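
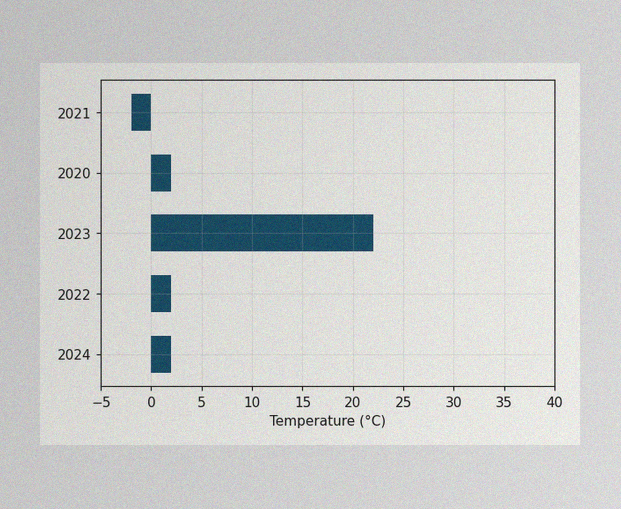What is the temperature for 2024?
The image has some photo noise and uneven lighting. Reading along the chart's x-axis, the 2024 bar reaches 2°C.

2°C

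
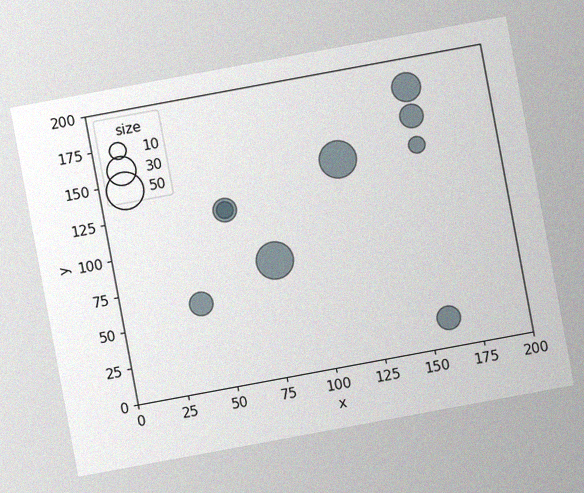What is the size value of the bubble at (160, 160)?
20

The chart is tilted about 10° counter-clockwise, with some photo noise. Matching the bubble at (160, 160) against the size legend gives 20.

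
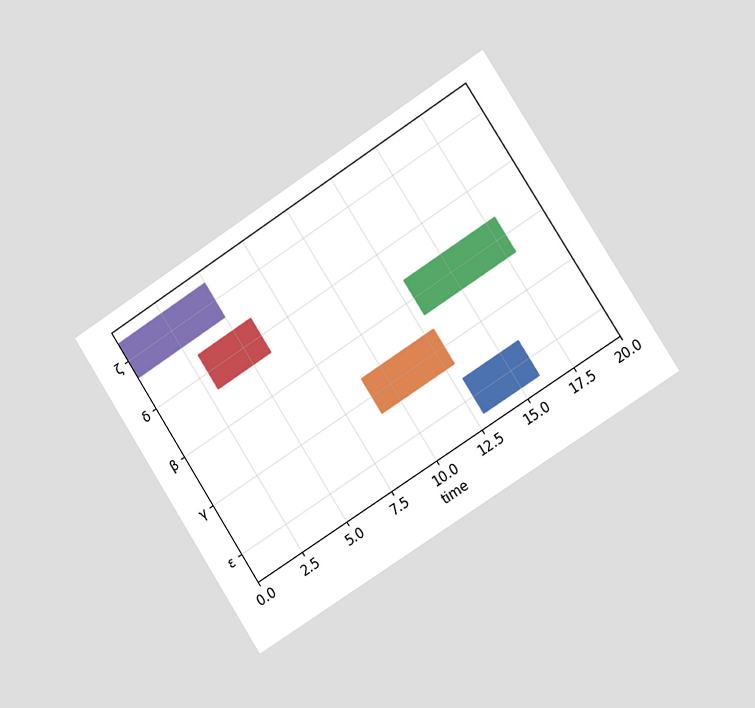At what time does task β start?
The chart is tilted about 33° counter-clockwise and viewed slightly from the right. The β bar begins at t=13.

13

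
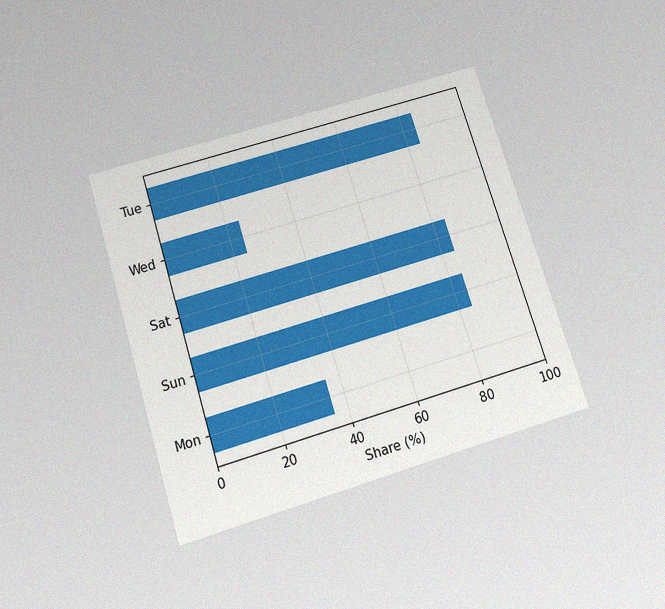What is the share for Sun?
The chart is tilted about 17° counter-clockwise and viewed slightly from below, with some photo noise. Reading along the chart's x-axis, the Sun bar reaches 84%.

84%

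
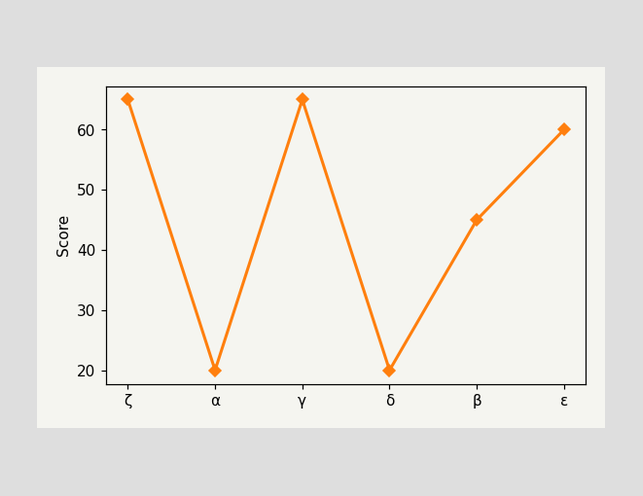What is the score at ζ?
At ζ, the line is at 65.

65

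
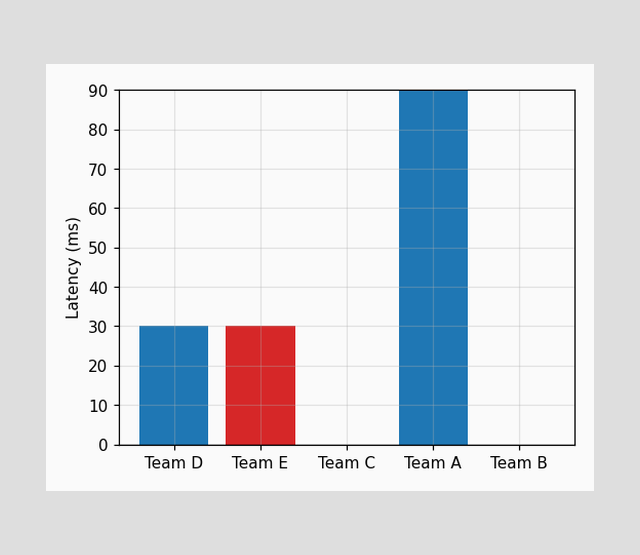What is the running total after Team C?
0ms

After Team C the running total reaches 0ms.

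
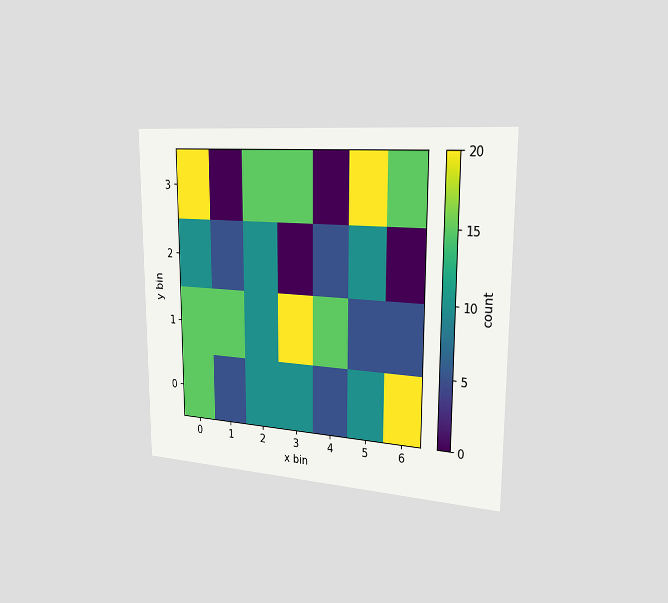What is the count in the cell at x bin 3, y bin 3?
The chart is viewed slightly from the right. Matching the cell (3, 3) against the colorbar gives 15.

15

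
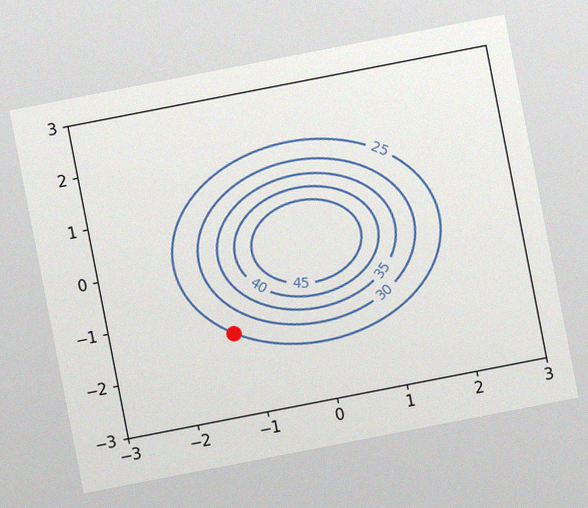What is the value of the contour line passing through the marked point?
25

The chart is tilted about 11° counter-clockwise, with some photo noise. The marked point sits on the contour labelled 25.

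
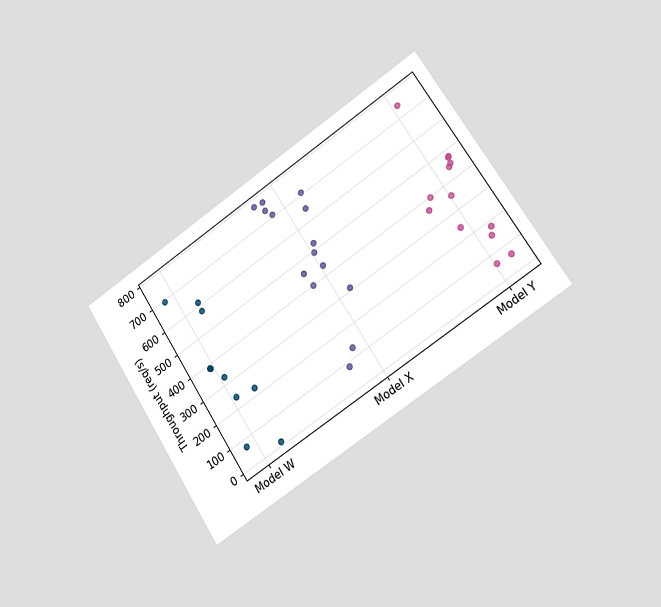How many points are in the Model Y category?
13

The chart is tilted about 33° counter-clockwise and viewed slightly from the right. Counting the markers in the Model Y column gives 13.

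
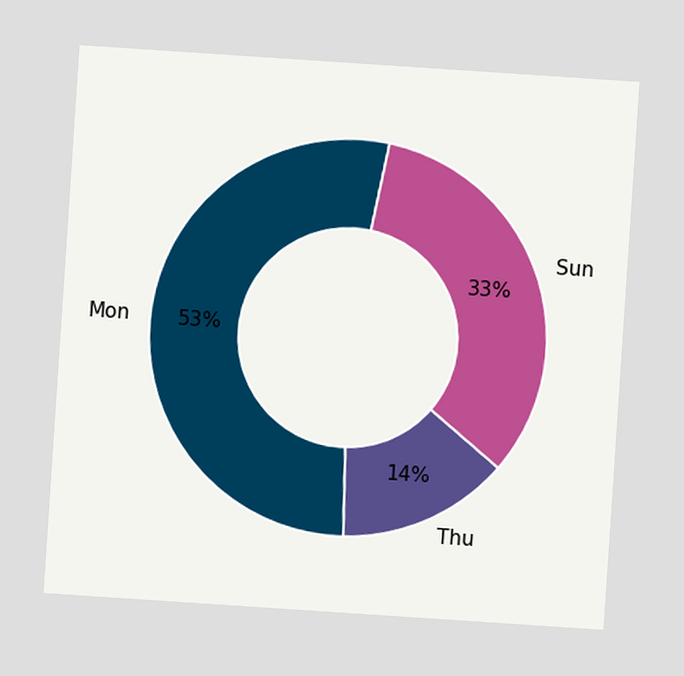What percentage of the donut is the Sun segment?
33%

The chart is tilted about 4° clockwise. The Sun segment takes up 33% of the ring.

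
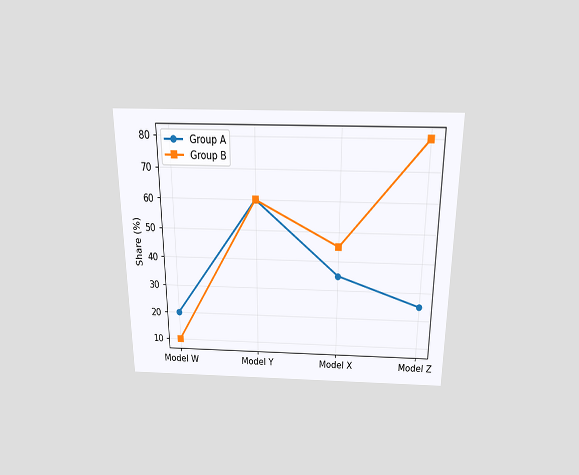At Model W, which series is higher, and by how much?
Group A, by 10%

The chart is viewed slightly from above. At Model W, Group A sits above the other line by 10%.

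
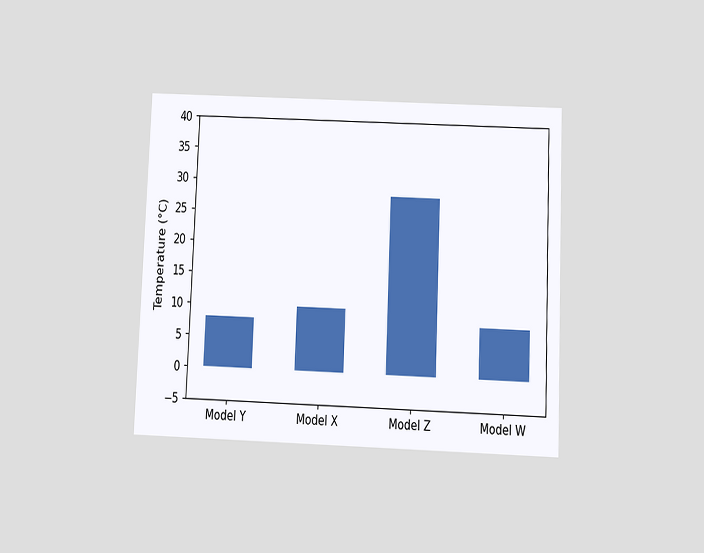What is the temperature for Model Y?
8°C

The chart is tilted about 2° clockwise and viewed slightly from below. Reading along the chart's y-axis, the Model Y bar reaches 8°C.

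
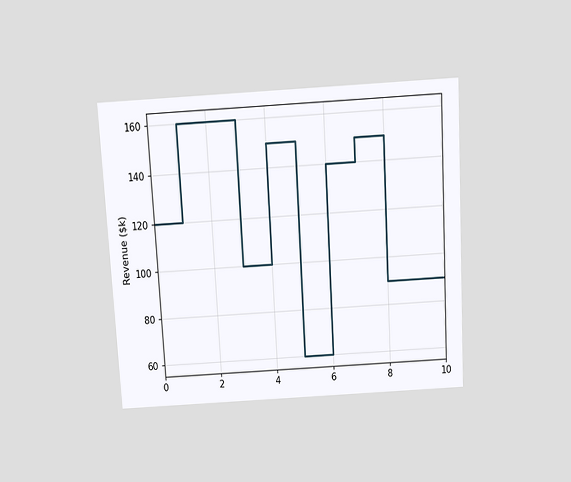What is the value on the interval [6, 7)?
$140k

The chart is tilted about 3° counter-clockwise and viewed slightly from above. On [6, 7) the step sits at $140k.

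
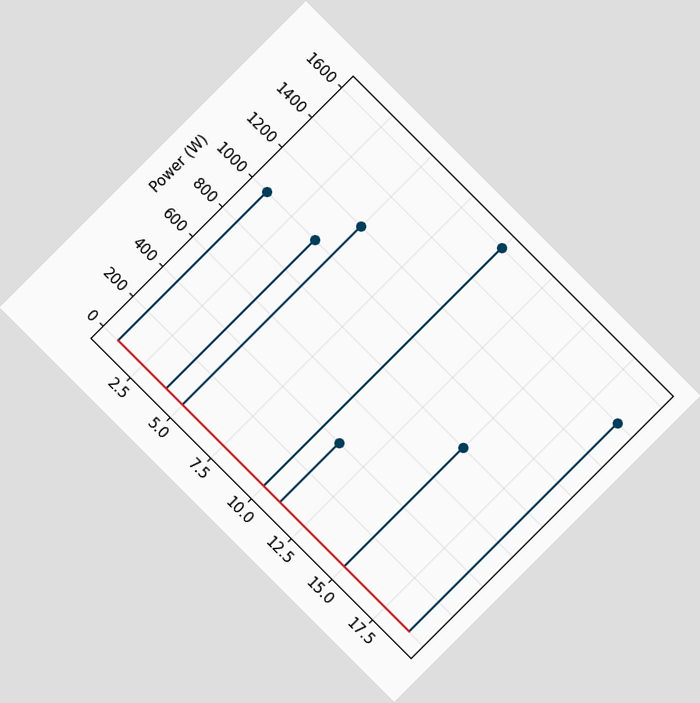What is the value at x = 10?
1600W

The chart is tilted about 45° clockwise. The stem at x=10 reaches 1600W.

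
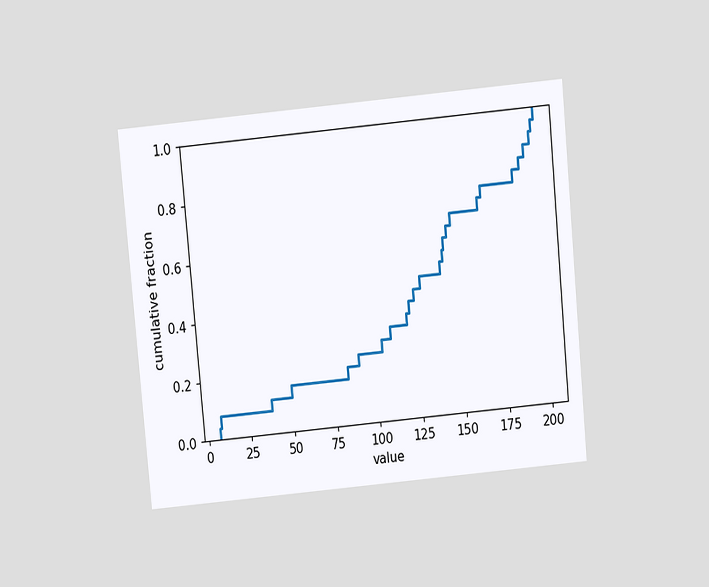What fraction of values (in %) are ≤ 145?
The chart is tilted about 5° counter-clockwise and viewed slightly from above. At x=145 the ECDF step is at 64%.

64%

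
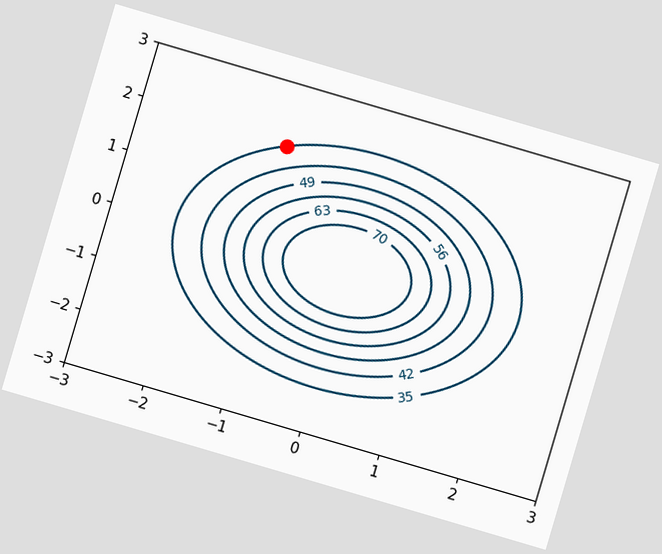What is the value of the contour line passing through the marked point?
35

The chart is tilted about 16° clockwise. The marked point sits on the contour labelled 35.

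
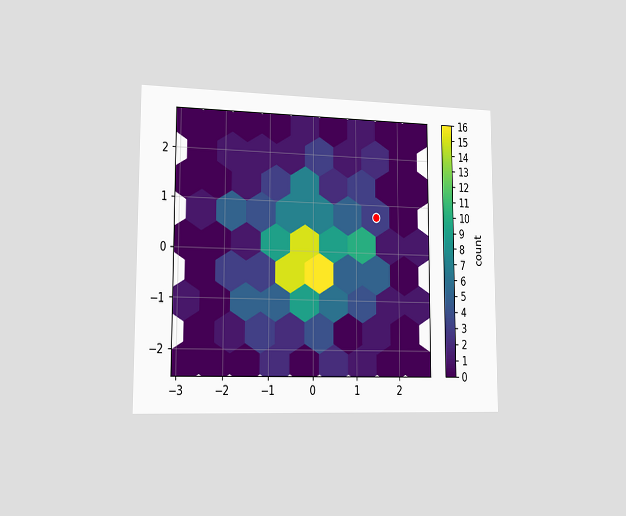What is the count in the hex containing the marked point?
The chart is viewed slightly from the left. The marked hex reads 3 on the colorbar.

3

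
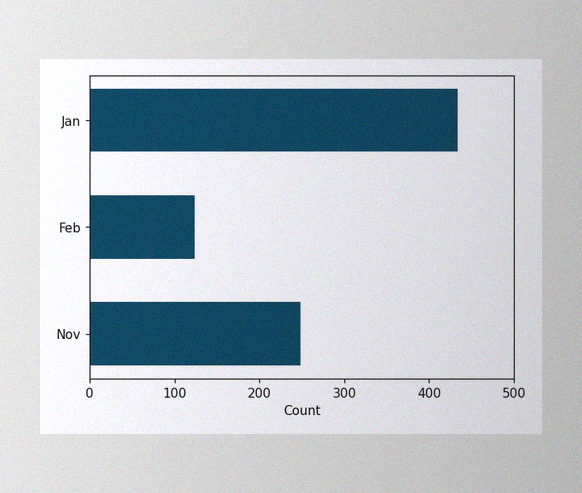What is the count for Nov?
248

The image has some photo noise and uneven lighting. Reading along the chart's x-axis, the Nov bar reaches 248.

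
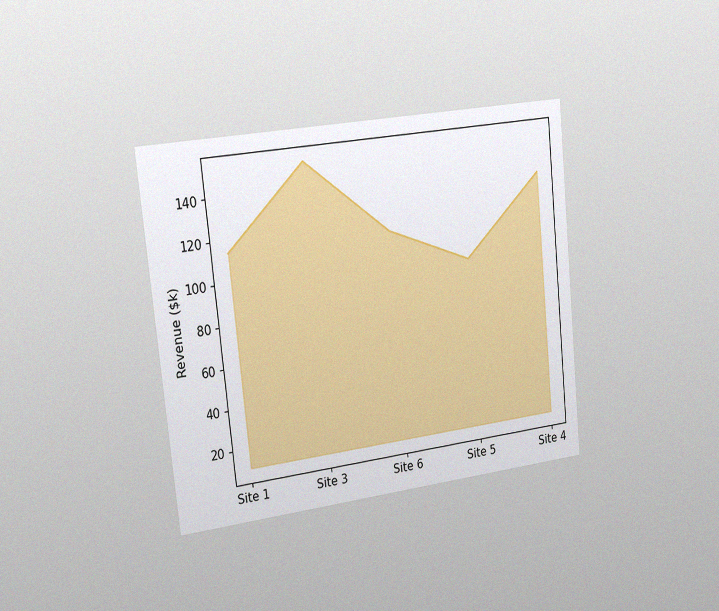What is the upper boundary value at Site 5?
$95k

The chart is tilted about 6° counter-clockwise and viewed slightly from the left, with some photo noise. At Site 5 the upper boundary is at $95k.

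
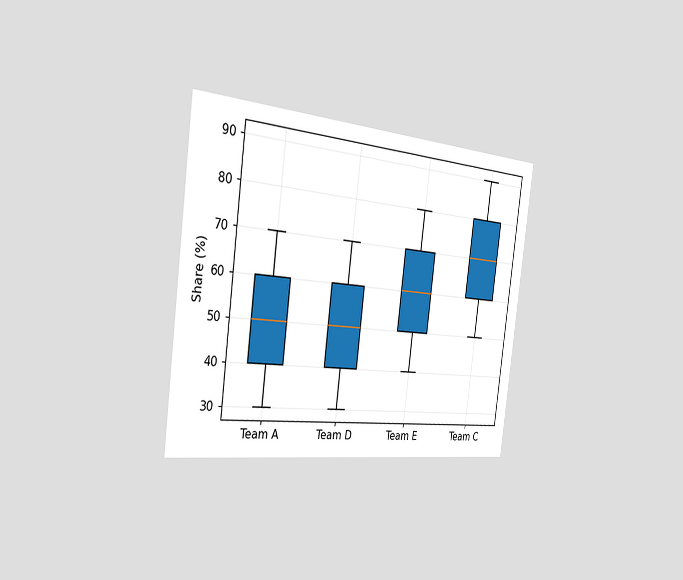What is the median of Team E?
60%

The chart is tilted about 7° clockwise and viewed slightly from the left. The median line in the Team E box sits at 60%.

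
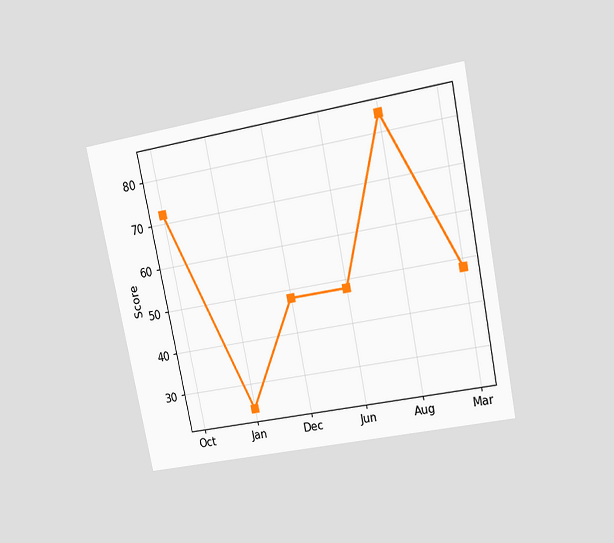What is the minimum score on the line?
The chart is tilted about 11° counter-clockwise and viewed at a slight angle. The lowest point is at Jan, and reading across to the y-axis gives 24.

24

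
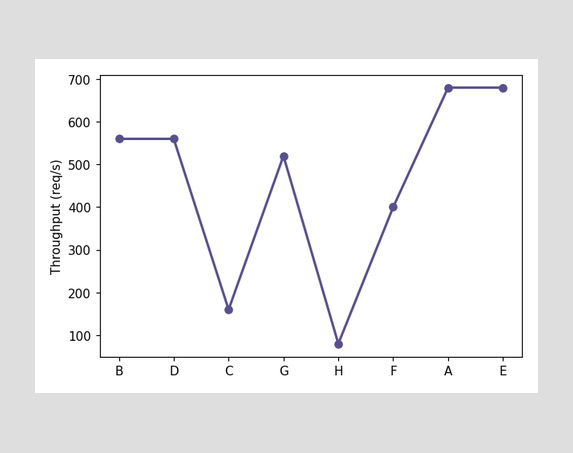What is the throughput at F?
400req/s

At F, the line is at 400req/s.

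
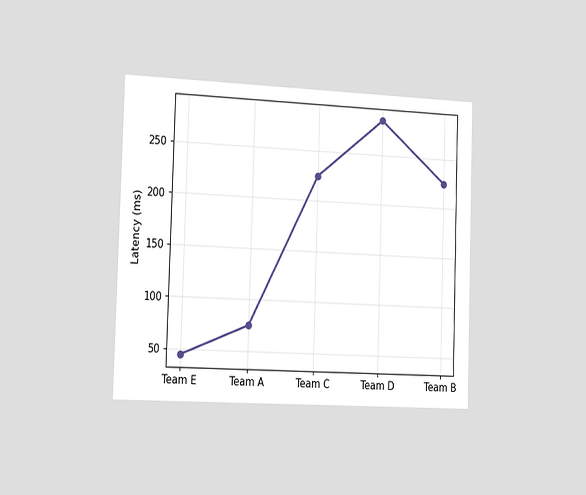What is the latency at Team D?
285ms

The chart is viewed slightly from the left. At Team D, the line is at 285ms.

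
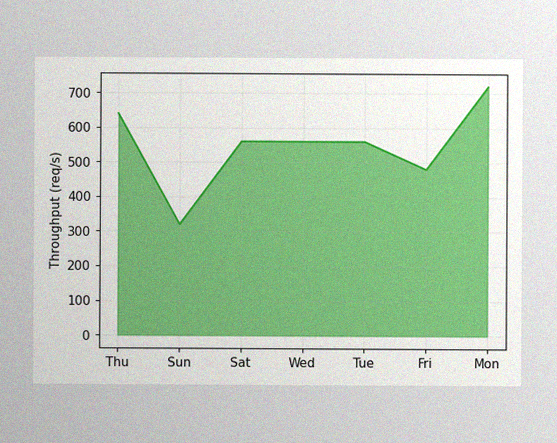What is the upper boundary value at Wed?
560req/s

The image has some photo noise and uneven lighting. At Wed the upper boundary is at 560req/s.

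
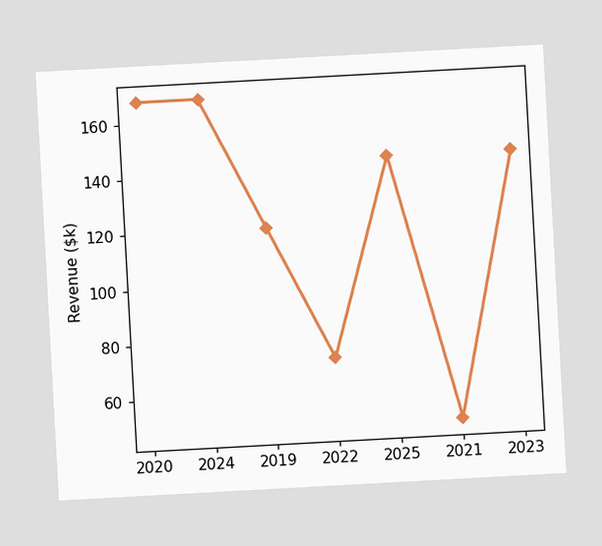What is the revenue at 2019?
The chart is tilted about 3° counter-clockwise. At 2019, the line is at $120k.

$120k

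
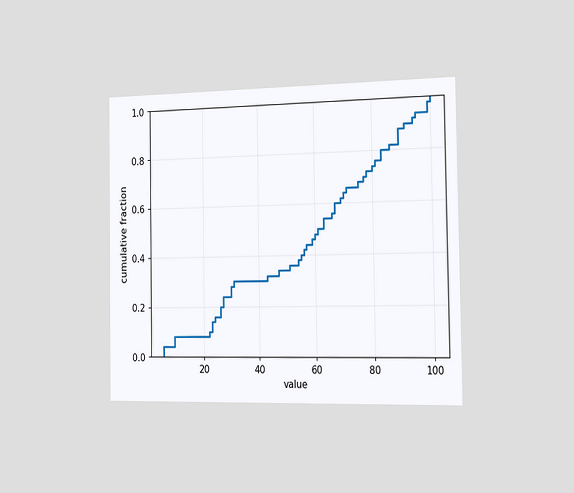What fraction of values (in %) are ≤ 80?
74%

The chart is viewed slightly from the right. At x=80 the ECDF step is at 74%.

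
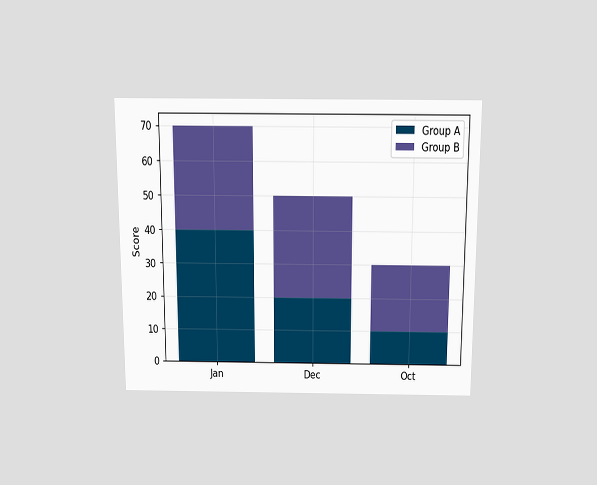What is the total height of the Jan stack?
The chart is viewed slightly from above. The Jan stack's top reaches 70 on the y-axis.

70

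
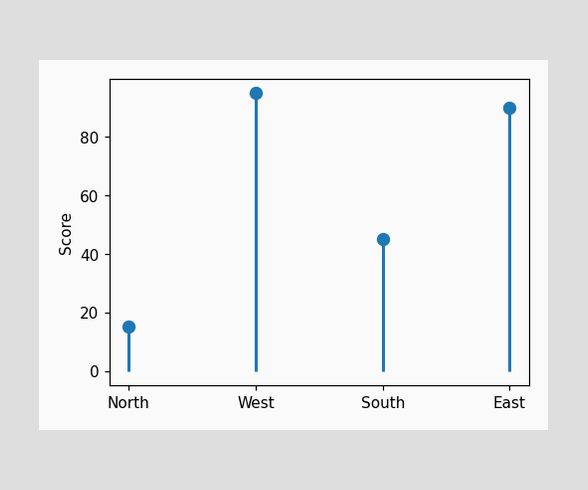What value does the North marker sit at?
The North marker sits at 15.

15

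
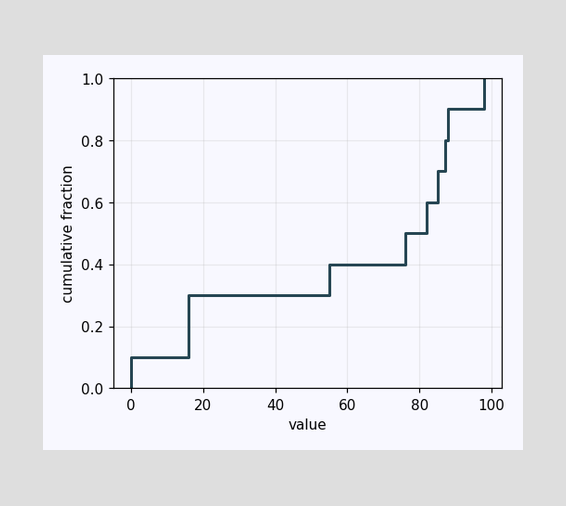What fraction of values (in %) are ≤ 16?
30%

At x=16 the ECDF step is at 30%.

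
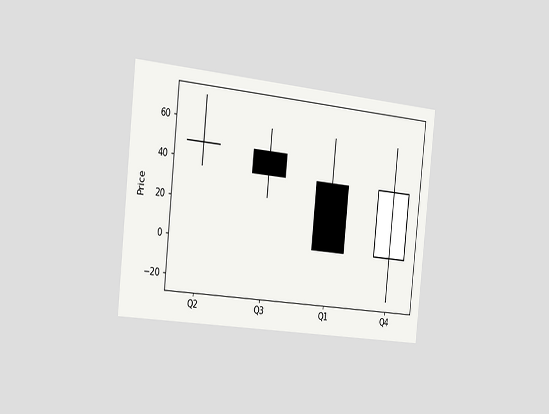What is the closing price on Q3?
36

The chart is tilted about 6° clockwise and viewed slightly from the left. The Q3 candle closes at 36.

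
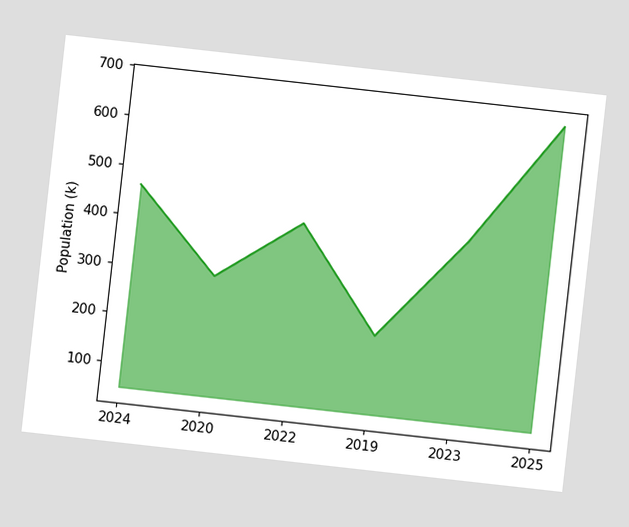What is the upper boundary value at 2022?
The chart is tilted about 6° clockwise. At 2022 the upper boundary is at 420k.

420k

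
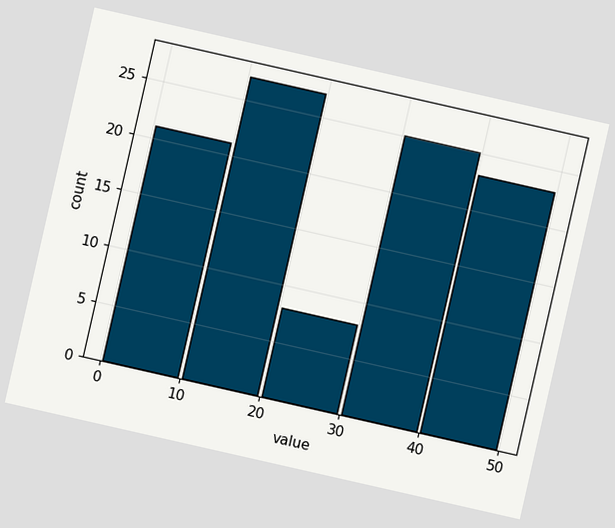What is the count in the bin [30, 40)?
The chart is tilted about 13° clockwise. The [30, 40) bin has height 25.

25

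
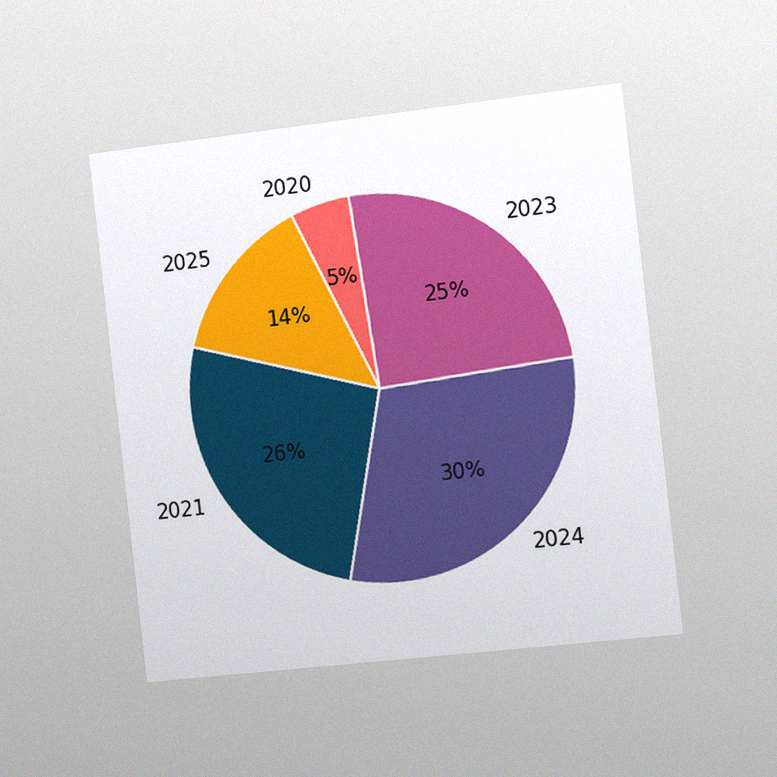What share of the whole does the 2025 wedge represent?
The chart is tilted about 6° counter-clockwise and viewed slightly from the right, with some photo noise. The 2025 slice takes up 14% of the pie.

14%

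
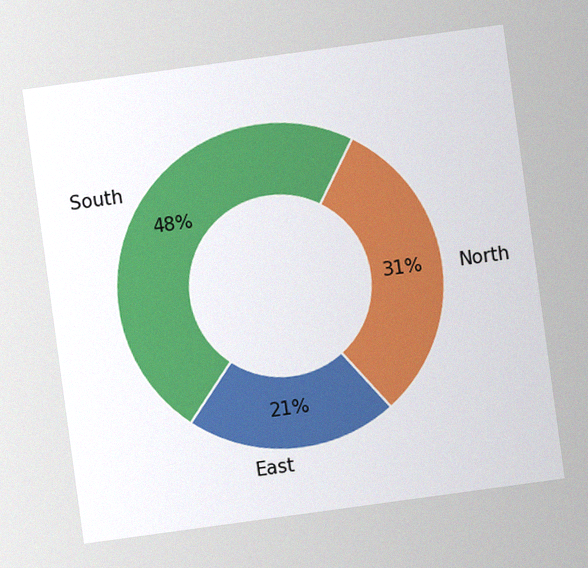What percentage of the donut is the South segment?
48%

The chart is tilted about 8° counter-clockwise, with some photo noise. The South segment takes up 48% of the ring.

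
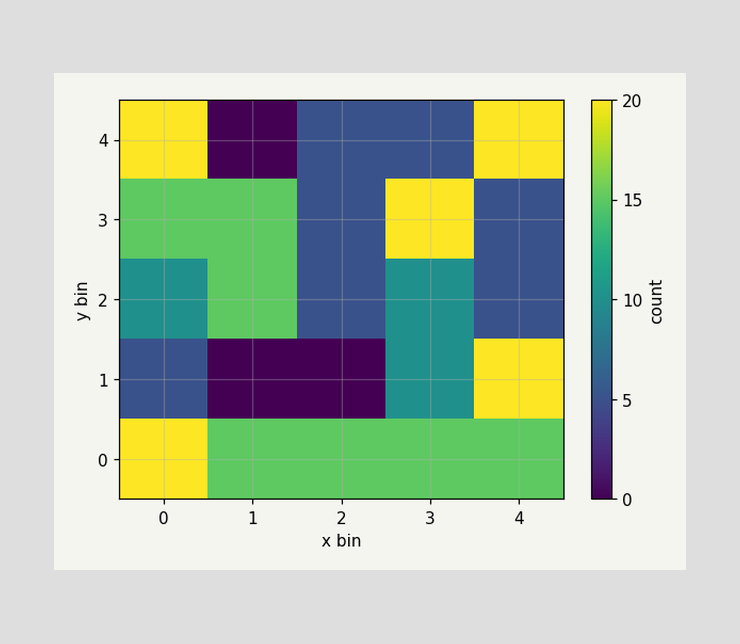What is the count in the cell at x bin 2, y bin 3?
5

Matching the cell (2, 3) against the colorbar gives 5.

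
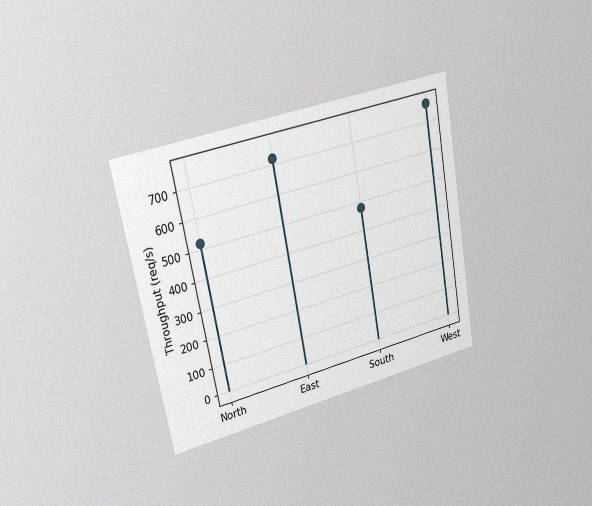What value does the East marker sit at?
720req/s

The chart is tilted about 11° counter-clockwise and viewed slightly from the left, with some photo noise. The East marker sits at 720req/s.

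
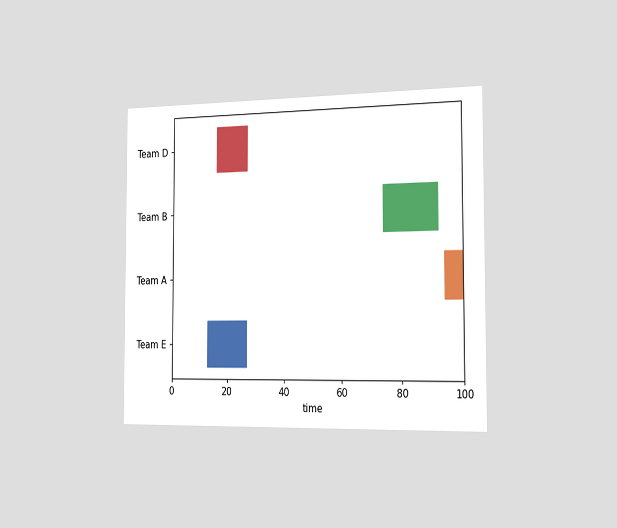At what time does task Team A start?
94

The chart is viewed slightly from the right. The Team A bar begins at t=94.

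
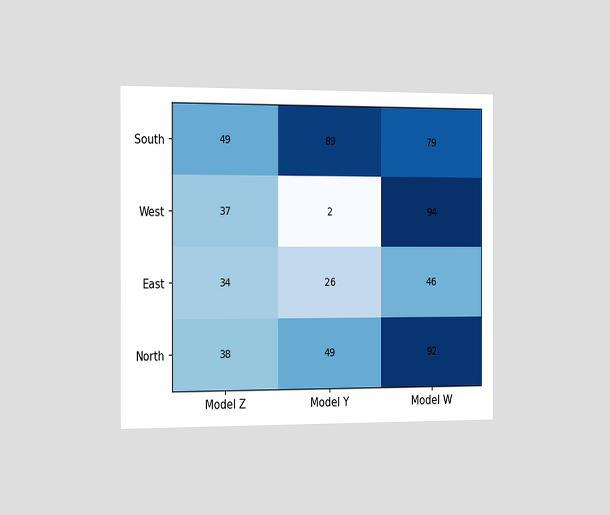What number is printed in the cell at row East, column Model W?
46

The chart is viewed slightly from the left. The (East, Model W) cell reads 46.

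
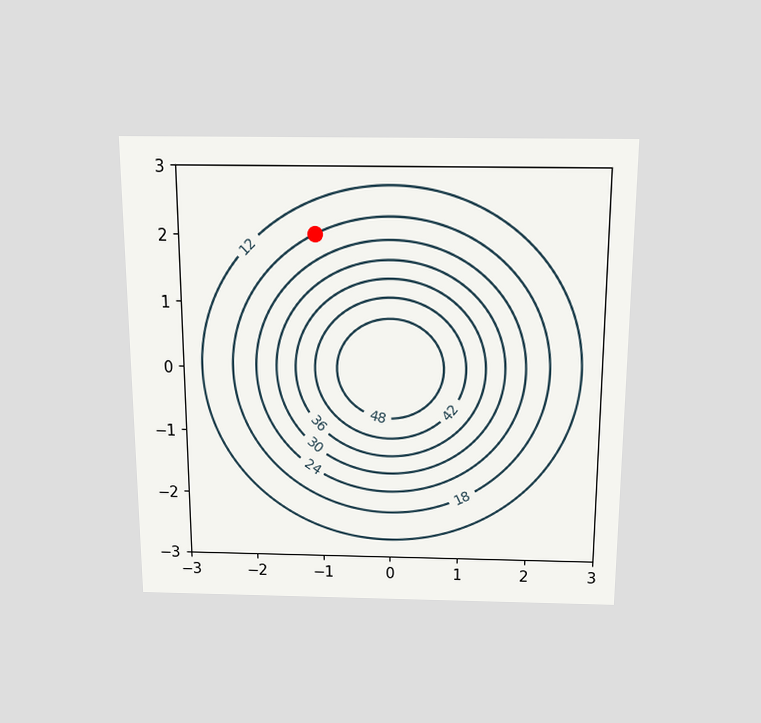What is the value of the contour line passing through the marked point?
The chart is viewed slightly from above. The marked point sits on the contour labelled 18.

18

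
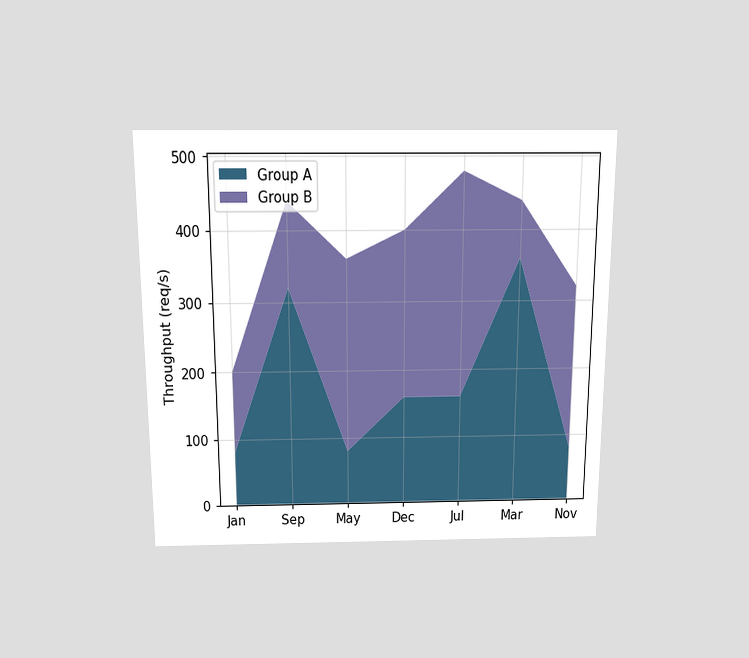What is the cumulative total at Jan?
200req/s

The chart is viewed slightly from above. The stacked total at Jan reaches 200req/s.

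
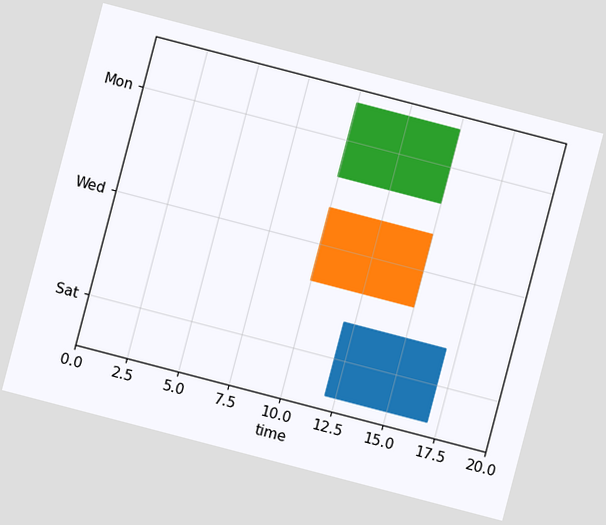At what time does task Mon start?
10

The chart is tilted about 15° clockwise. The Mon bar begins at t=10.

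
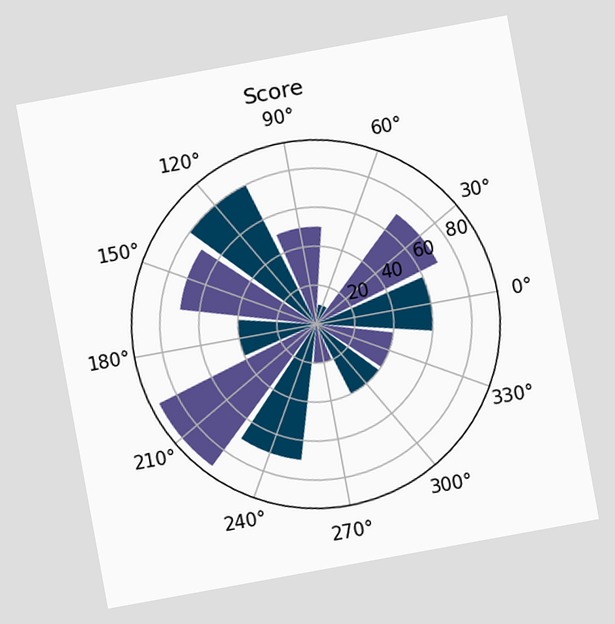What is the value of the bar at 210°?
The chart is tilted about 10° counter-clockwise. The bar at 210° reaches 90 on the radial axis.

90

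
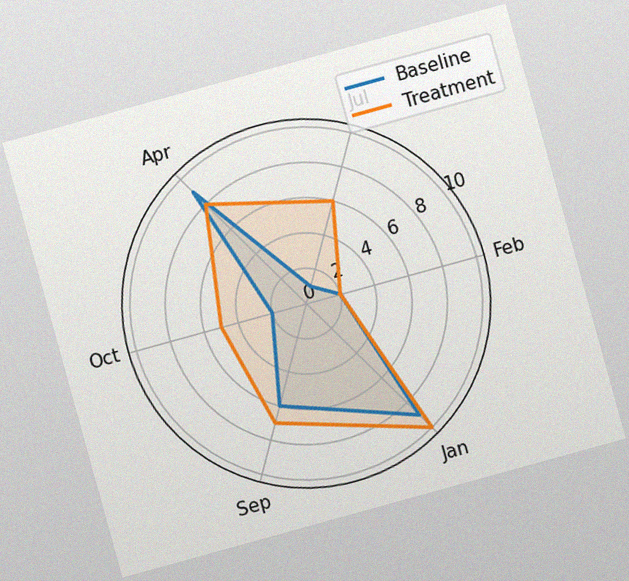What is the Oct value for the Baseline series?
2

The chart is tilted about 15° counter-clockwise, with some photo noise. On the Oct axis, Baseline reaches 2.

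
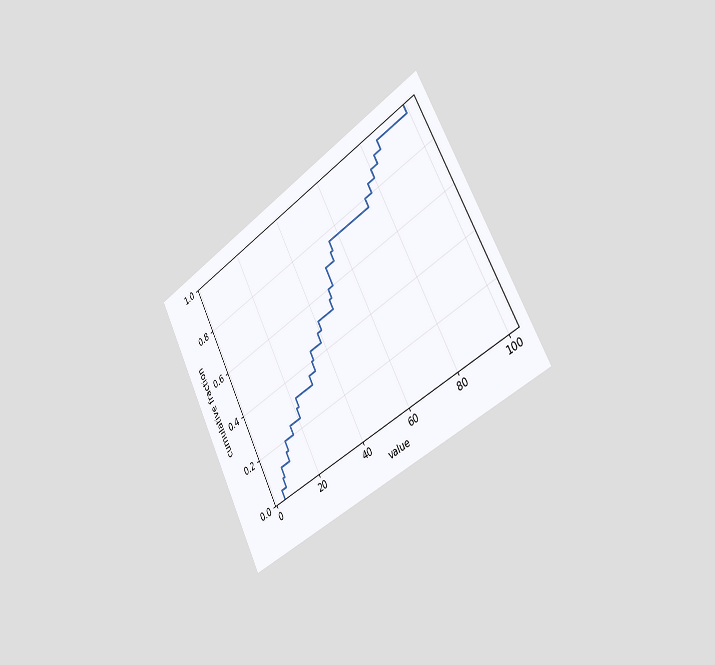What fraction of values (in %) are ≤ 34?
The chart is tilted about 28° counter-clockwise and viewed slightly from the right. At x=34 the ECDF step is at 44%.

44%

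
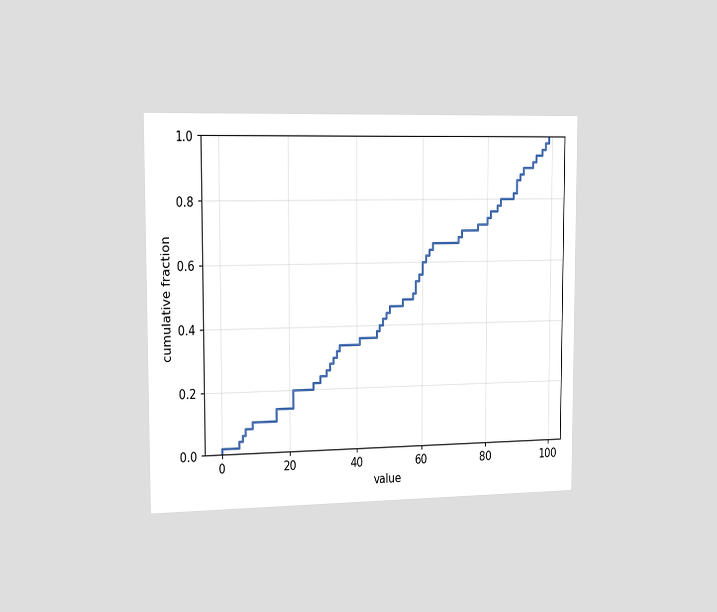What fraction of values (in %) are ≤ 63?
The chart is viewed slightly from the left. At x=63 the ECDF step is at 66%.

66%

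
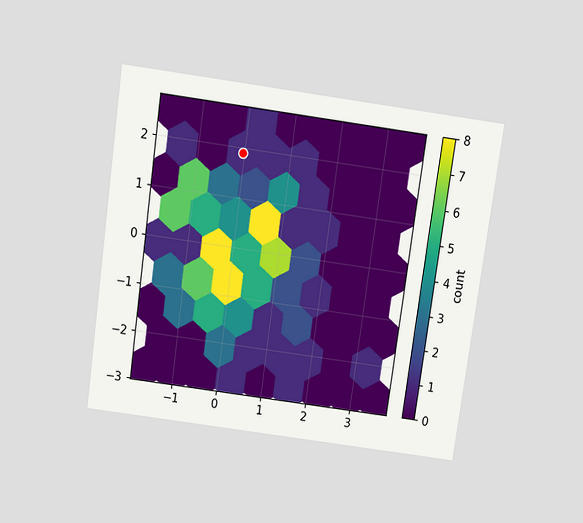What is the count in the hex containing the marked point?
The chart is tilted about 8° clockwise and viewed slightly from above. The marked hex reads 1 on the colorbar.

1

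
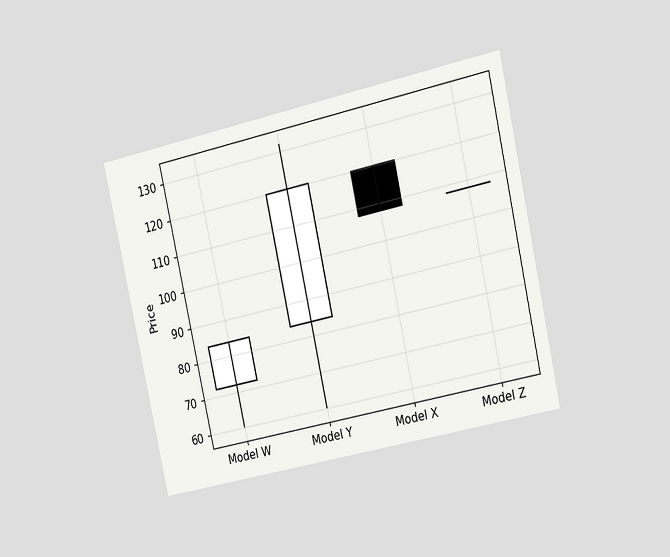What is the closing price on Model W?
84

The chart is tilted about 12° counter-clockwise and viewed slightly from the right. The Model W candle closes at 84.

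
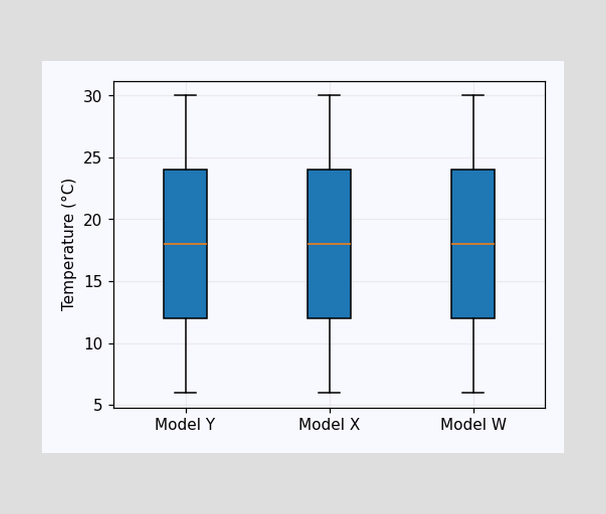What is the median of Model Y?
The median line in the Model Y box sits at 18°C.

18°C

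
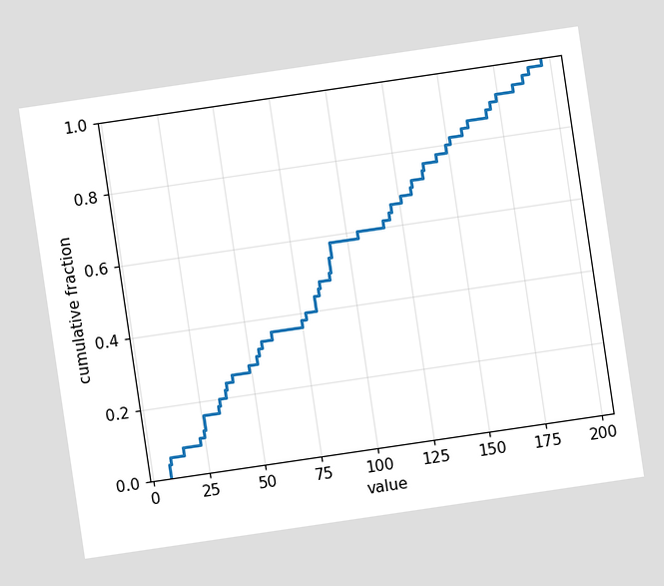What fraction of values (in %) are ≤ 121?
The chart is tilted about 8° counter-clockwise. At x=121 the ECDF step is at 66%.

66%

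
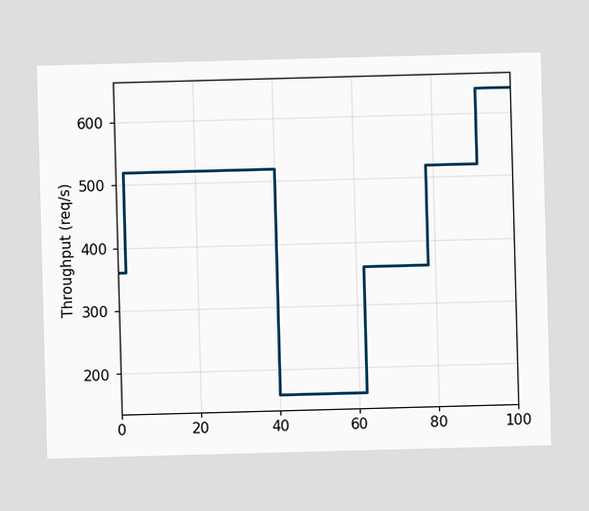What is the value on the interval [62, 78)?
360req/s

On [62, 78) the step sits at 360req/s.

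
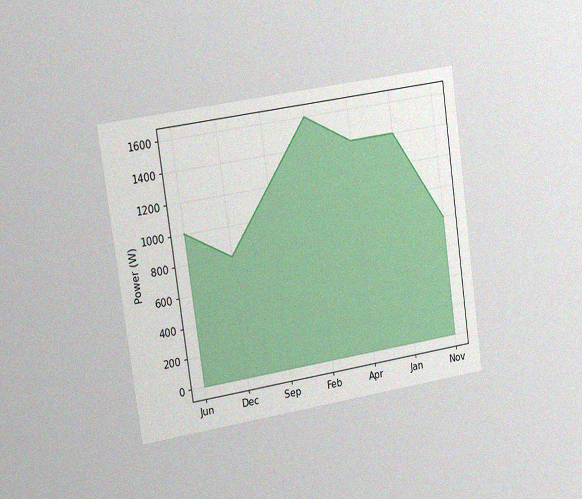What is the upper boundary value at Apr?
The chart is tilted about 8° counter-clockwise and viewed slightly from the left, with some photo noise. At Apr the upper boundary is at 1400W.

1400W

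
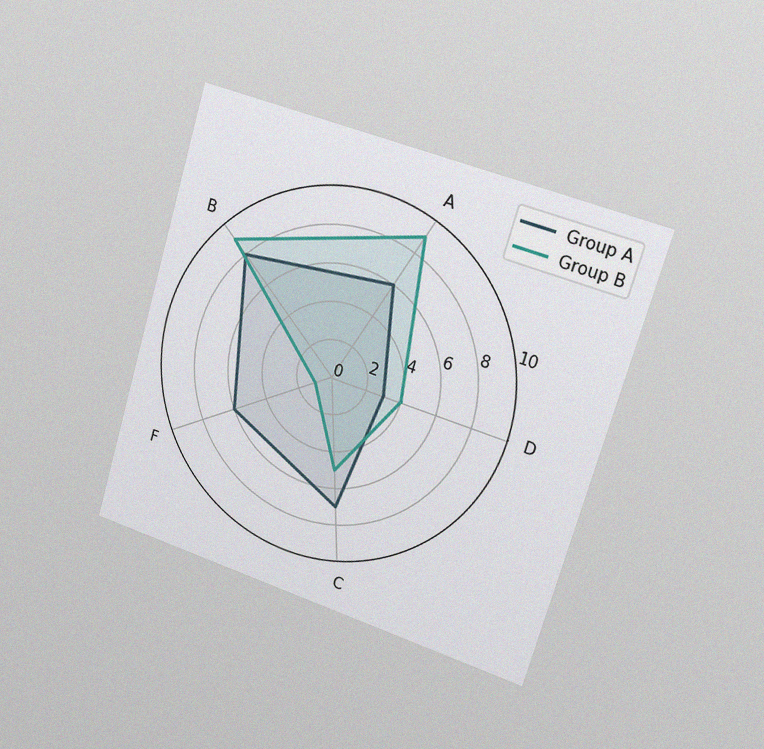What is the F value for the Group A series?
The chart is tilted about 17° clockwise and viewed slightly from the right, with some photo noise. On the F axis, Group A reaches 6.

6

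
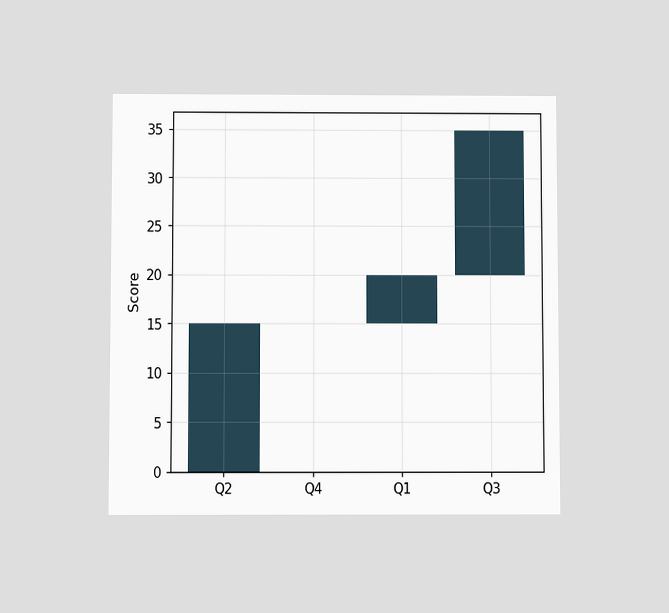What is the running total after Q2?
The chart is viewed slightly from below. After Q2 the running total reaches 15.

15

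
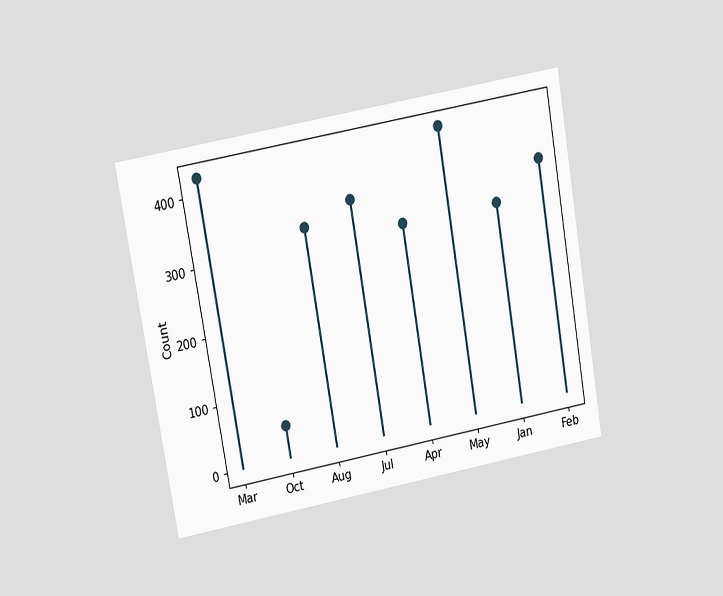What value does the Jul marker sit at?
350

The chart is tilted about 10° counter-clockwise and viewed at a slight angle. The Jul marker sits at 350.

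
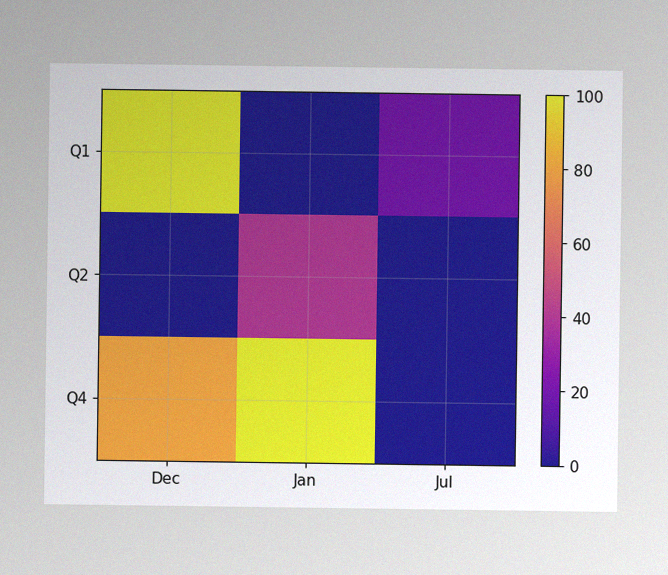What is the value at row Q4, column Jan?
100

The image has some photo noise and uneven lighting. Matching cell (Q4, Jan) against the colorbar gives 100.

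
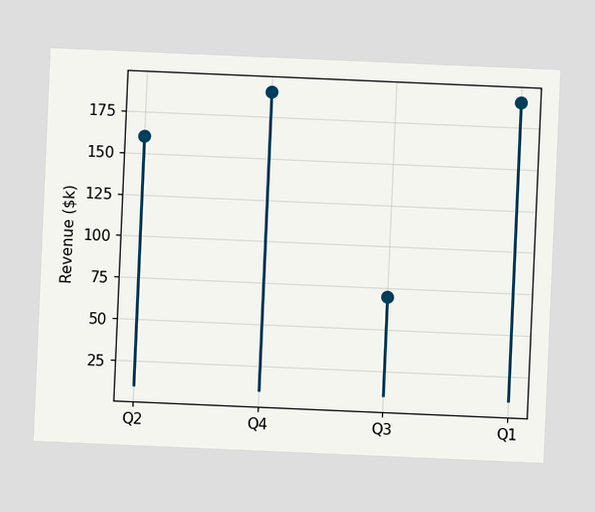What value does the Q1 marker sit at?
The chart is tilted about 2° clockwise. The Q1 marker sits at $190k.

$190k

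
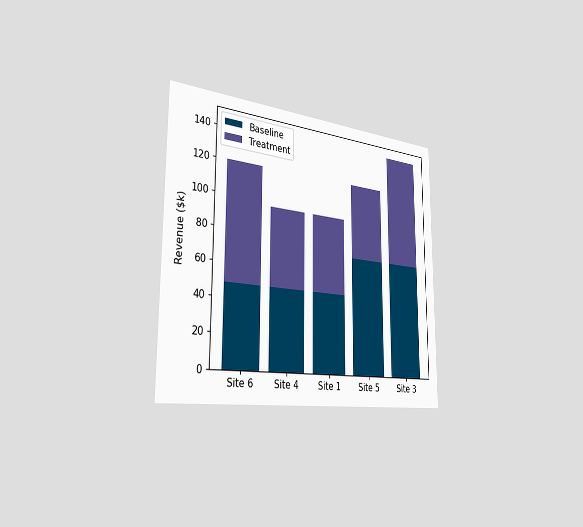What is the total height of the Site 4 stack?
$96k

The chart is viewed slightly from the left. The Site 4 stack's top reaches $96k on the y-axis.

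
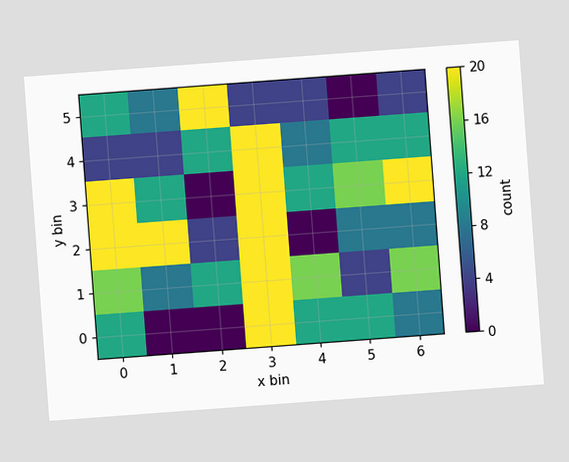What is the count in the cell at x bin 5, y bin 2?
The chart is tilted about 4° counter-clockwise. Matching the cell (5, 2) against the colorbar gives 8.

8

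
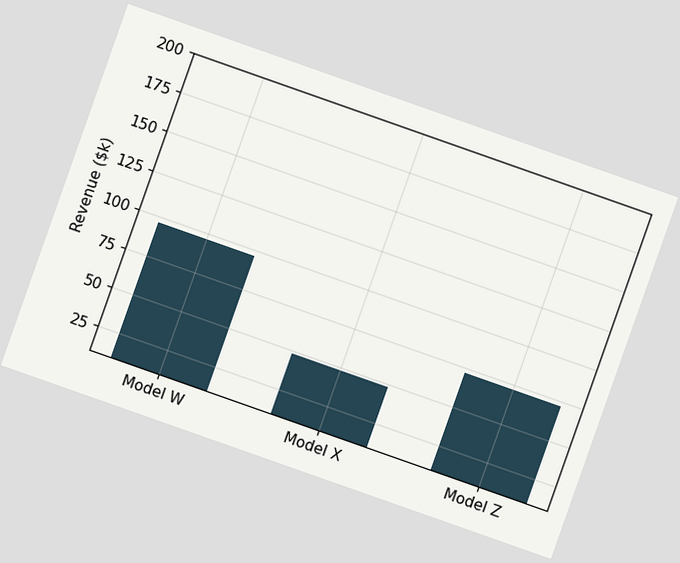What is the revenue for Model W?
The chart is tilted about 19° clockwise. Reading along the chart's y-axis, the Model W bar reaches $96k.

$96k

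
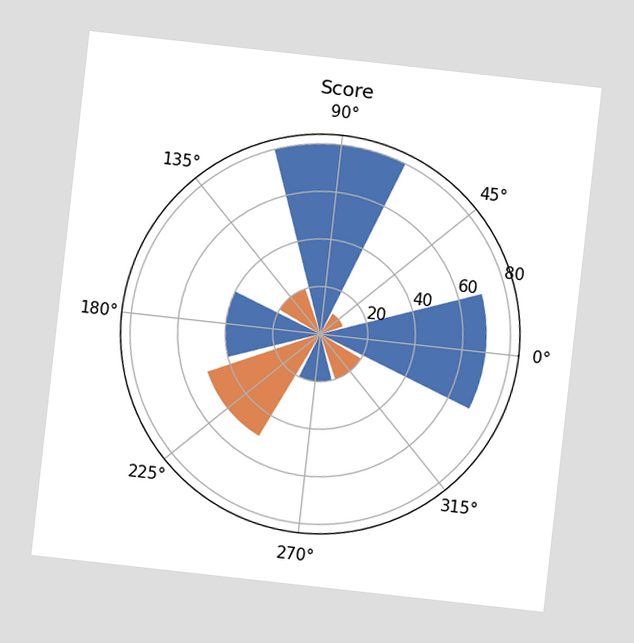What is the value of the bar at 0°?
The chart is tilted about 6° clockwise. The bar at 0° reaches 70 on the radial axis.

70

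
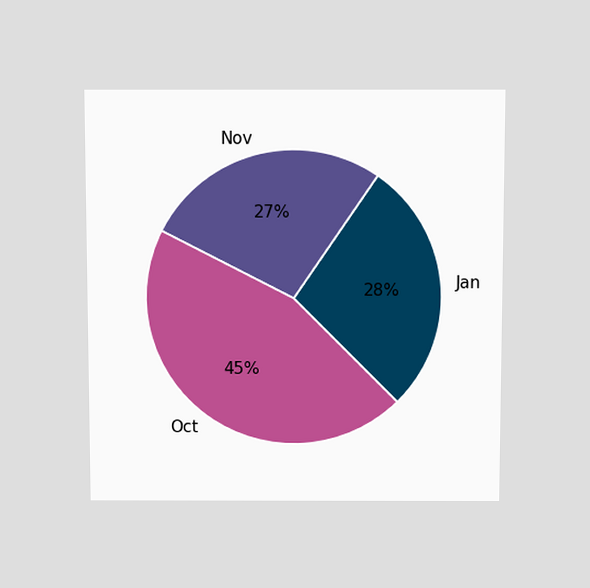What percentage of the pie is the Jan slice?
The chart is viewed slightly from above. The Jan slice takes up 28% of the pie.

28%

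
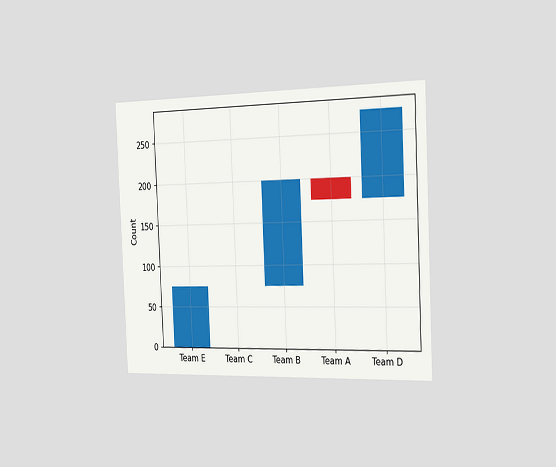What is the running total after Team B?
The chart is tilted about 3° counter-clockwise and viewed slightly from the right. After Team B the running total reaches 200.

200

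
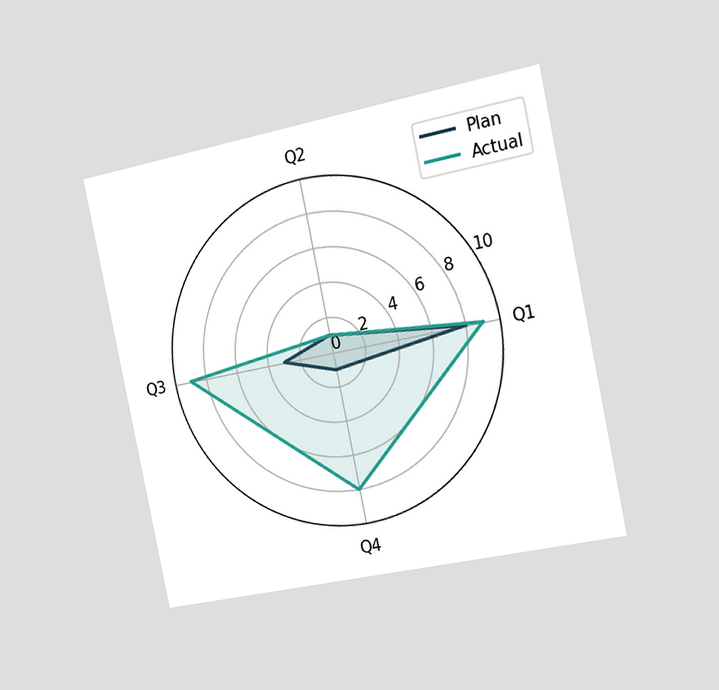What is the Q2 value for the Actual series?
1

The chart is tilted about 12° counter-clockwise and viewed slightly from the right. On the Q2 axis, Actual reaches 1.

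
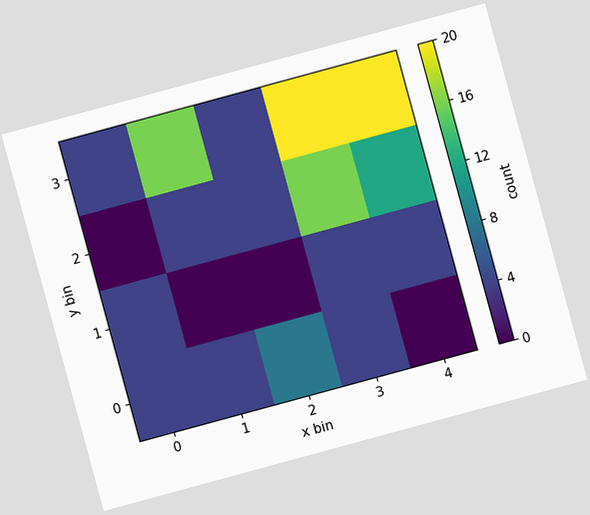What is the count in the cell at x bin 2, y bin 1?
0

The chart is tilted about 15° counter-clockwise. Matching the cell (2, 1) against the colorbar gives 0.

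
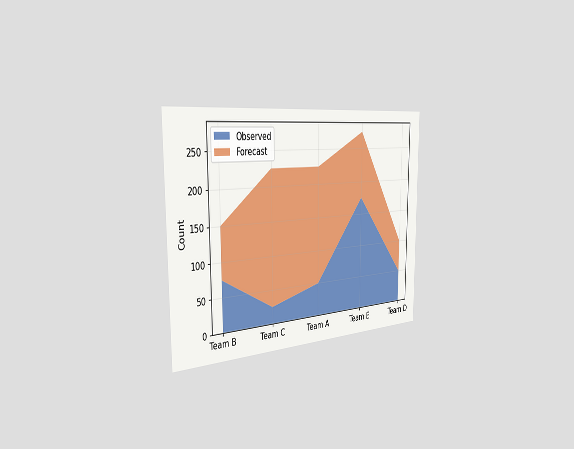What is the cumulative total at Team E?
275

The chart is viewed slightly from the left. The stacked total at Team E reaches 275.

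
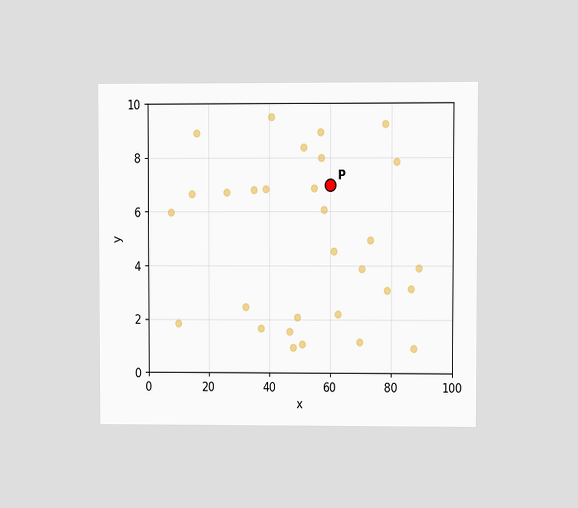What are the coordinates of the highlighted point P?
The chart is viewed at a slight angle. Following the gridlines from P to each axis, P sits at (60, 7).

(60, 7)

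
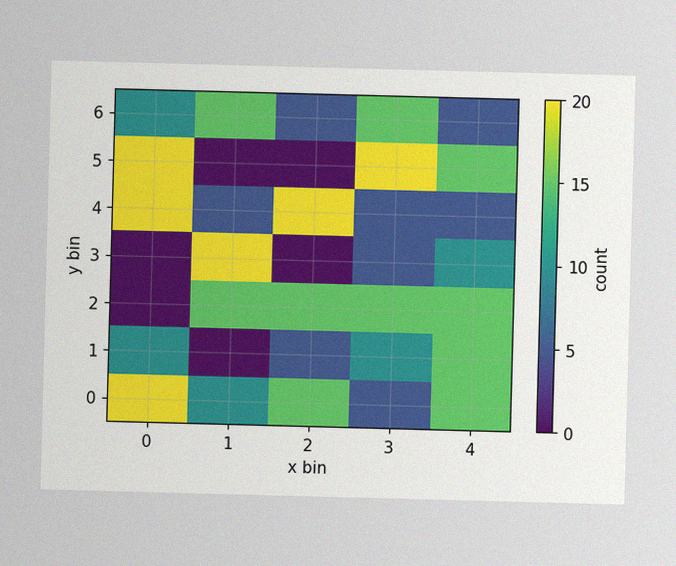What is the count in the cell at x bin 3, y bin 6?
The image has some photo noise and uneven lighting. Matching the cell (3, 6) against the colorbar gives 15.

15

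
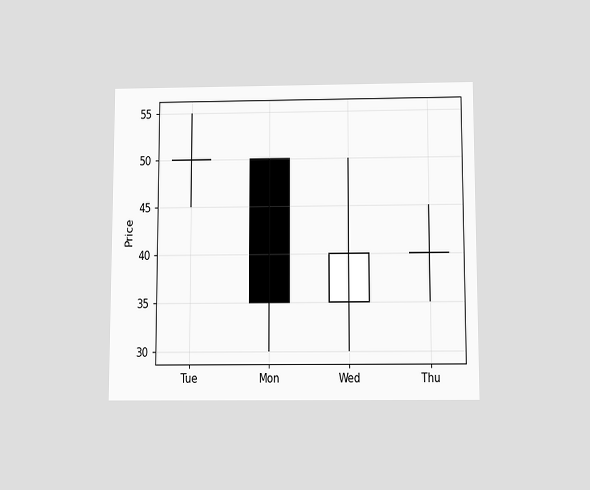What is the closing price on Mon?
35

The chart is viewed slightly from below. The Mon candle closes at 35.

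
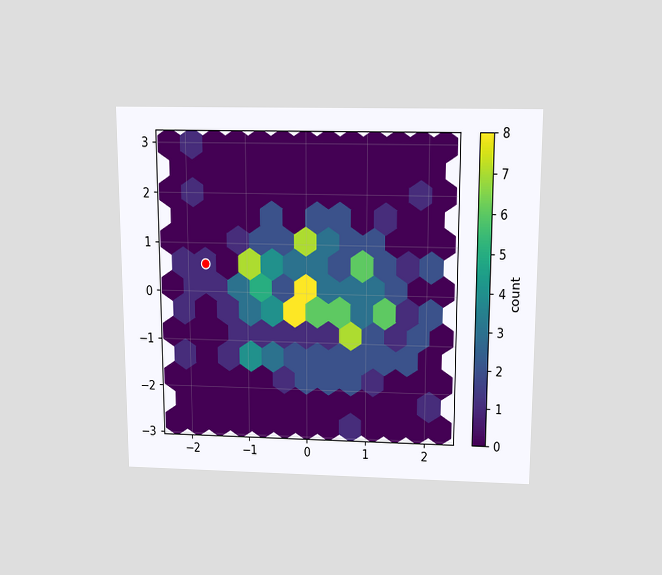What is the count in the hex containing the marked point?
1

The chart is viewed slightly from above. The marked hex reads 1 on the colorbar.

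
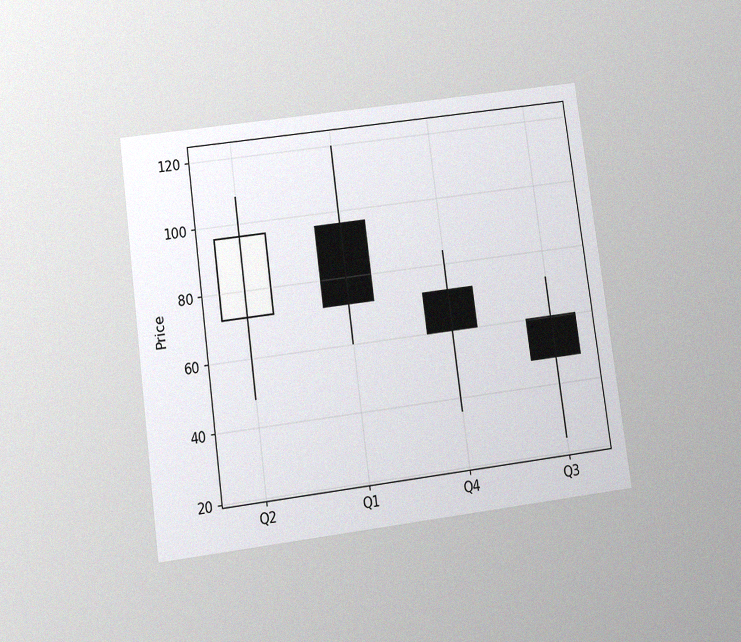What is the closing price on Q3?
The chart is tilted about 8° counter-clockwise and viewed slightly from below, with some photo noise. The Q3 candle closes at 48.

48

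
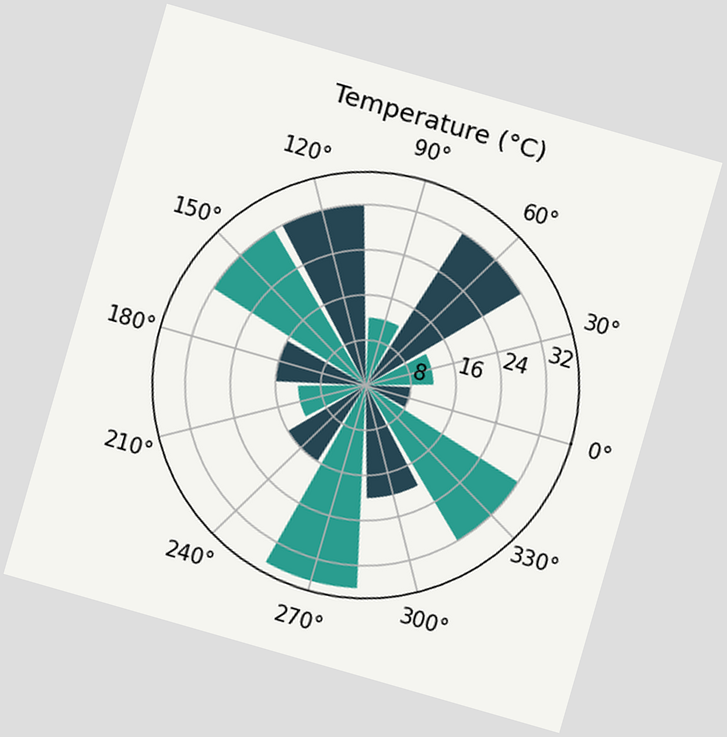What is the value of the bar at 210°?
12°C

The chart is tilted about 16° clockwise. The bar at 210° reaches 12°C on the radial axis.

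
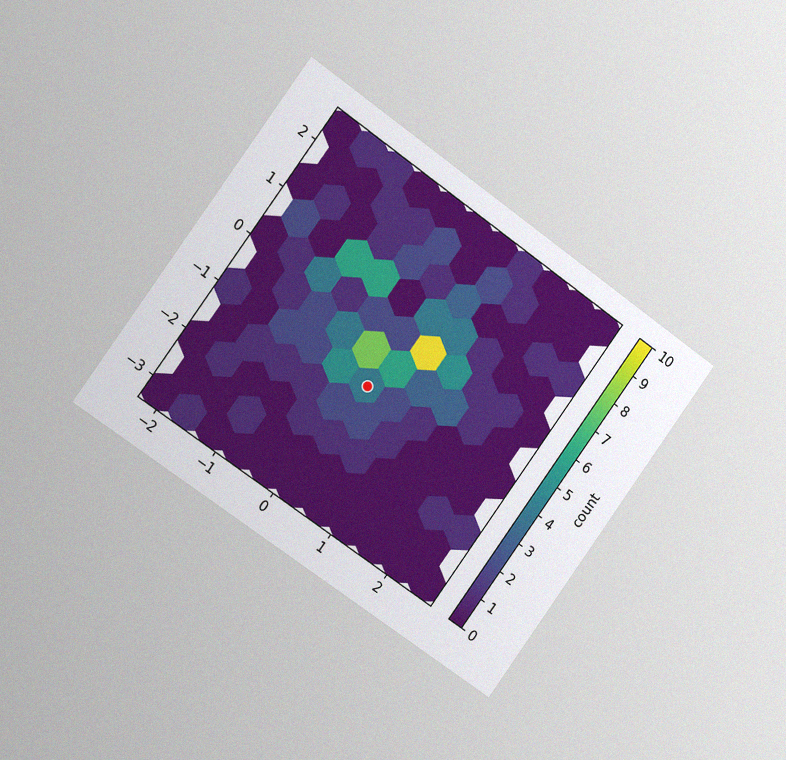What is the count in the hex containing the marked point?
4

The chart is tilted about 36° clockwise and viewed slightly from the left, with some photo noise. The marked hex reads 4 on the colorbar.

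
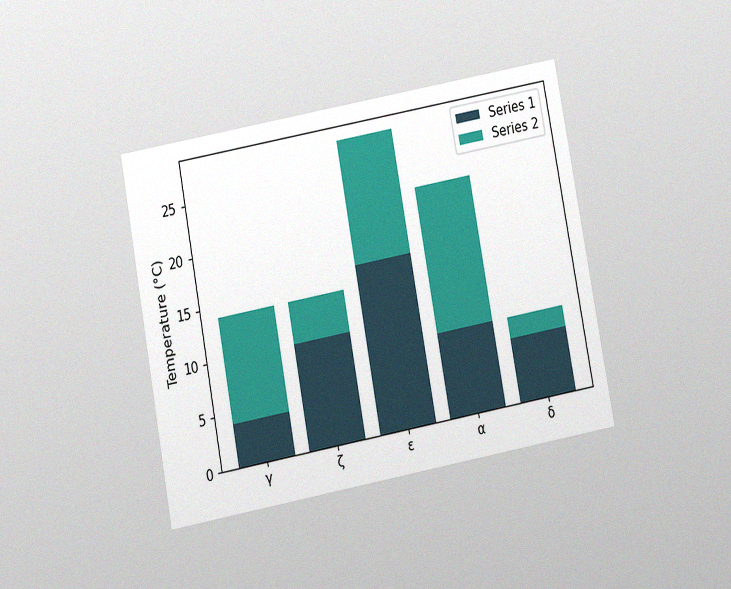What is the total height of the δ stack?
8°C

The chart is tilted about 11° counter-clockwise and viewed slightly from below, with some photo noise. The δ stack's top reaches 8°C on the y-axis.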